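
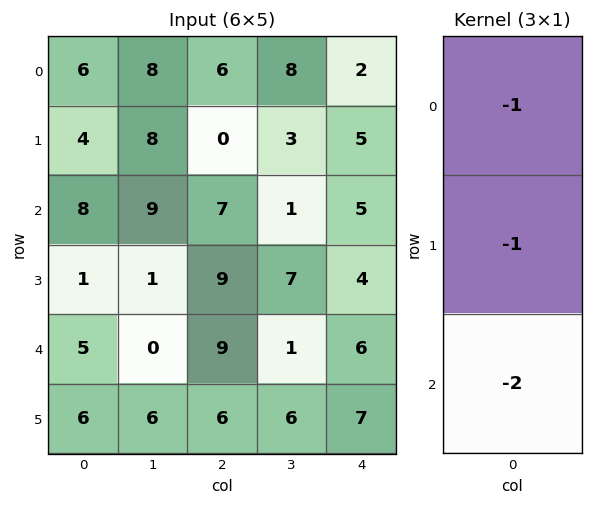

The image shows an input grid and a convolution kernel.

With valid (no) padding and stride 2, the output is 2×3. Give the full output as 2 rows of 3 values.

-26 -20 -17
-19 -34 -21

Output[0,0]: The receptive field on the input at this output position is [6 / 4 / 8]. Elementwise product with the kernel and sum: 6·-1 + 4·-1 + 8·-2.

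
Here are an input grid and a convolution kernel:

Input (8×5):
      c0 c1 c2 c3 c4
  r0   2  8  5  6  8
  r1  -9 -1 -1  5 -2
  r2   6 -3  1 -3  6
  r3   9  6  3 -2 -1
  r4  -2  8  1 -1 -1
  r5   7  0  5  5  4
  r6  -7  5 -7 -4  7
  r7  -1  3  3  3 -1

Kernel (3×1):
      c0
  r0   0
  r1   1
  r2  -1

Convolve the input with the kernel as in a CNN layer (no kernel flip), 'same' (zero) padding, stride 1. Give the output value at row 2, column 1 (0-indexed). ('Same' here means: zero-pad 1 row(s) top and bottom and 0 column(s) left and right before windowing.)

-9

The receptive field on the zero-padded input at this output position is [-1 / -3 / 6]. Elementwise product with the kernel and sum: -3·1 + 6·-1.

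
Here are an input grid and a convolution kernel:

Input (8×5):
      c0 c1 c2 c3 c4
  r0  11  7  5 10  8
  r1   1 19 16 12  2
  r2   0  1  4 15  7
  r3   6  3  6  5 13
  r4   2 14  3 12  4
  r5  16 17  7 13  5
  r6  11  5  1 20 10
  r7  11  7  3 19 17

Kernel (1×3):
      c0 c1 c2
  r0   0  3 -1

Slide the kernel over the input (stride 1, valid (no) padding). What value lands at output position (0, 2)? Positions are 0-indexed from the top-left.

22

The receptive field on the input at this output position is [5 10 8]. Elementwise product with the kernel and sum: 10·3 + 8·-1.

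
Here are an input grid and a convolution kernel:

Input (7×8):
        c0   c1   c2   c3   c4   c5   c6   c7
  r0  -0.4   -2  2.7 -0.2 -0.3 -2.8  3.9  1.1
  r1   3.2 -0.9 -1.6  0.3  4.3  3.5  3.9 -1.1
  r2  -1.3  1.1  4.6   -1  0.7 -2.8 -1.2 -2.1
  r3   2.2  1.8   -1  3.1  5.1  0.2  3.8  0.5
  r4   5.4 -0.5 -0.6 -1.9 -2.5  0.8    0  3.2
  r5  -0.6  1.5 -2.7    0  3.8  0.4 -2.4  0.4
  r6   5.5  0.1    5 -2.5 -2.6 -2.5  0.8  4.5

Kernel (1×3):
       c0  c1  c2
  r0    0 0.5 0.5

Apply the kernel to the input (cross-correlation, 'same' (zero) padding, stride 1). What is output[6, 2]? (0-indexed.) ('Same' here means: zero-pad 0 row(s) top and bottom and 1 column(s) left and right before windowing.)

The receptive field on the zero-padded input at this output position is [0.1 5 -2.5]. Elementwise product with the kernel and sum: 5·0.5 + -2.5·0.5.

1.25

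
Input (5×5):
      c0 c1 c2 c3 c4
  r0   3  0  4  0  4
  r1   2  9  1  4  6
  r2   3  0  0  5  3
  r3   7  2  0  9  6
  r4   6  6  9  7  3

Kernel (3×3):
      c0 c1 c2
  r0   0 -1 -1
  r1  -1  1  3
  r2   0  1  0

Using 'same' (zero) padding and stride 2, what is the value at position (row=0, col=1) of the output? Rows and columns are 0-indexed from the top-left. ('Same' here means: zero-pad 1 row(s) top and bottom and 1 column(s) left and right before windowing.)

The receptive field on the zero-padded input at this output position is [0 0 0 / 0 4 0 / 9 1 4]. Elementwise product with the kernel and sum: 0·-1 + 0·-1 + 0·-1 + 4·1 + 0·3 + 1·1.

5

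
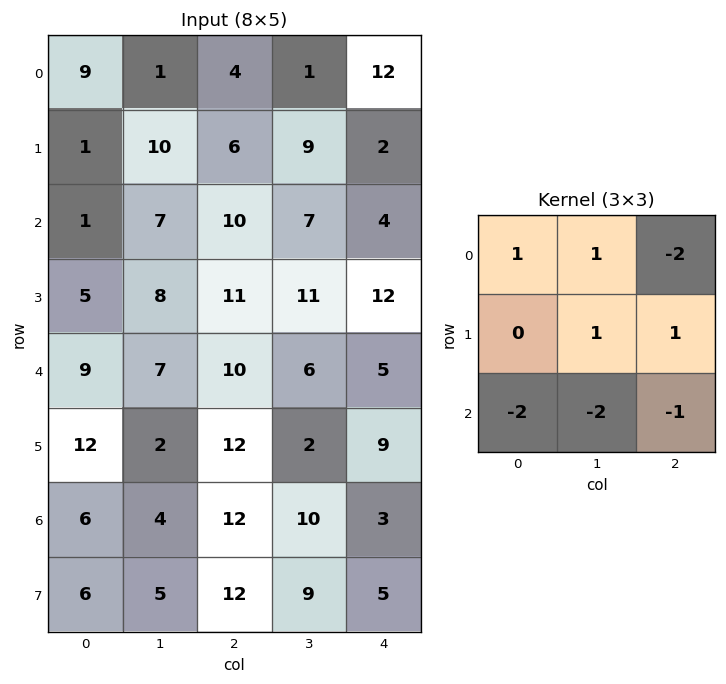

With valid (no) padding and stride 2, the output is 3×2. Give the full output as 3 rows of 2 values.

-8 -46
-35 -5
-22 -30

Output[0,0]: The receptive field on the input at this output position is [9 1 4 / 1 10 6 / 1 7 10]. Elementwise product with the kernel and sum: 9·1 + 1·1 + 4·-2 + 10·1 + 6·1 + 1·-2 + 7·-2 + 10·-1.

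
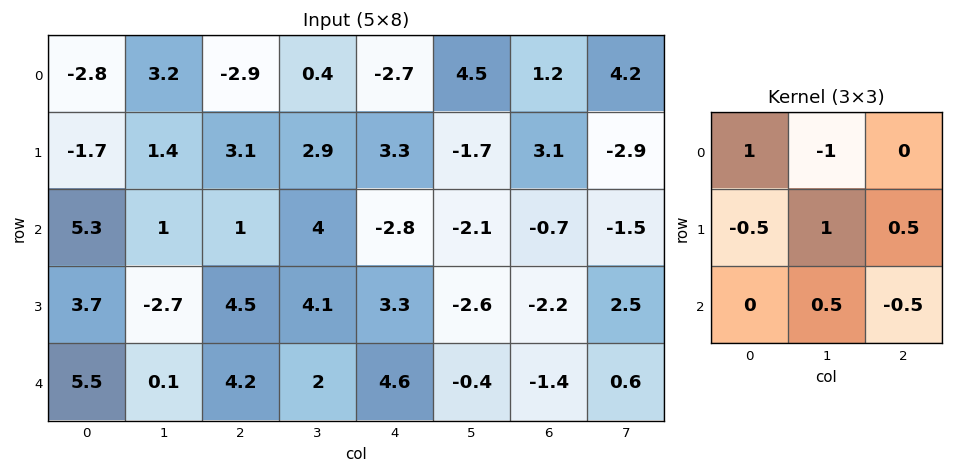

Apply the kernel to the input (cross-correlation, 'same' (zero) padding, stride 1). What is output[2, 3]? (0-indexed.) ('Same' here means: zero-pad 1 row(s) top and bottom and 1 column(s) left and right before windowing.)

2.7

The receptive field on the zero-padded input at this output position is [3.1 2.9 3.3 / 1 4 -2.8 / 4.5 4.1 3.3]. Elementwise product with the kernel and sum: 3.1·1 + 2.9·-1 + 1·-0.5 + 4·1 + -2.8·0.5 + 4.1·0.5 + 3.3·-0.5.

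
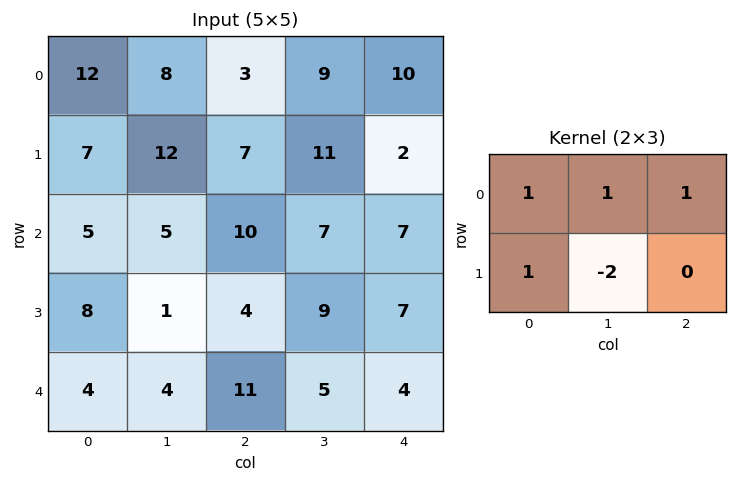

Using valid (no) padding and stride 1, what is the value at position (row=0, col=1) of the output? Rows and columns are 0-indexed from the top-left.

18

The receptive field on the input at this output position is [8 3 9 / 12 7 11]. Elementwise product with the kernel and sum: 8·1 + 3·1 + 9·1 + 12·1 + 7·-2.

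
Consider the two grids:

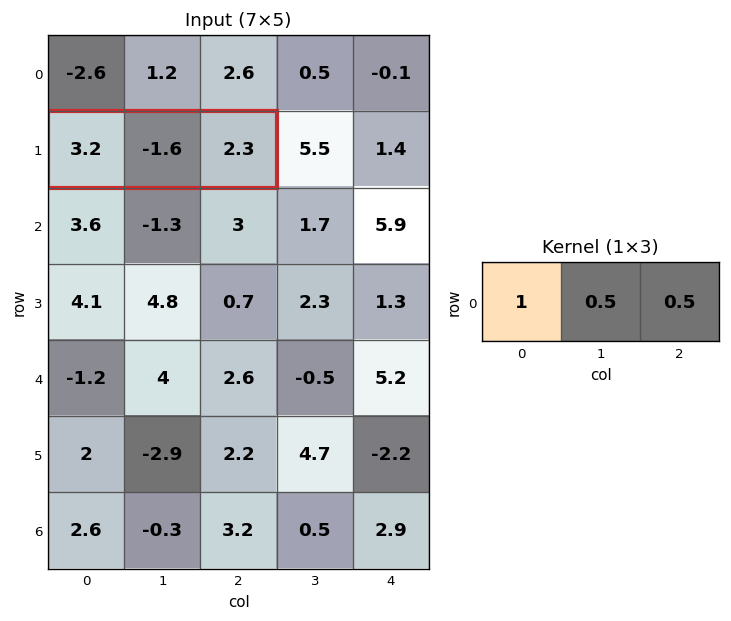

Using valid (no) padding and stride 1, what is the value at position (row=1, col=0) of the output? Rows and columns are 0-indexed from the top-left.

The receptive field on the input at this output position is [3.2 -1.6 2.3]. Elementwise product with the kernel and sum: 3.2·1 + -1.6·0.5 + 2.3·0.5.

3.55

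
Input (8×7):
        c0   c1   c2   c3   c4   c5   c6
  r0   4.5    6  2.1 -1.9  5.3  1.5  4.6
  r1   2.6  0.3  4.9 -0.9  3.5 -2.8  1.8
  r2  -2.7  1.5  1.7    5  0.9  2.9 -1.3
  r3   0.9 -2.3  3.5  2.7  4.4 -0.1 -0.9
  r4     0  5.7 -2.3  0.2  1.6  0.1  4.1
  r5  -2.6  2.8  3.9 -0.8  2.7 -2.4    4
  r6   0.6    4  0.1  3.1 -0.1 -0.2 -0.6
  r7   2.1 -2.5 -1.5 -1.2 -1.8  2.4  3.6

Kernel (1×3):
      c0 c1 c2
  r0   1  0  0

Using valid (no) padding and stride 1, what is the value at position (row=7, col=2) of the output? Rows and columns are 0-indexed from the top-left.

The receptive field on the input at this output position is [-1.5 -1.2 -1.8]. Elementwise product with the kernel and sum: -1.5·1.

-1.5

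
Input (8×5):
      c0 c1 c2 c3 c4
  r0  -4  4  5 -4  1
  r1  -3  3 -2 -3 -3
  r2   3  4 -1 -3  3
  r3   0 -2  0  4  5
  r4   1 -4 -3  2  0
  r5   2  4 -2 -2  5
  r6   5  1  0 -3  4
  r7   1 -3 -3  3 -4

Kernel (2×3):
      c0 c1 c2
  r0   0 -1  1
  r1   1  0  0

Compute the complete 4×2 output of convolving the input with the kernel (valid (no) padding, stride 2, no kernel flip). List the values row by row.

-2 3
-5 6
3 -4
0 4

Output[0,0]: The receptive field on the input at this output position is [-4 4 5 / -3 3 -2]. Elementwise product with the kernel and sum: 4·-1 + 5·1 + -3·1.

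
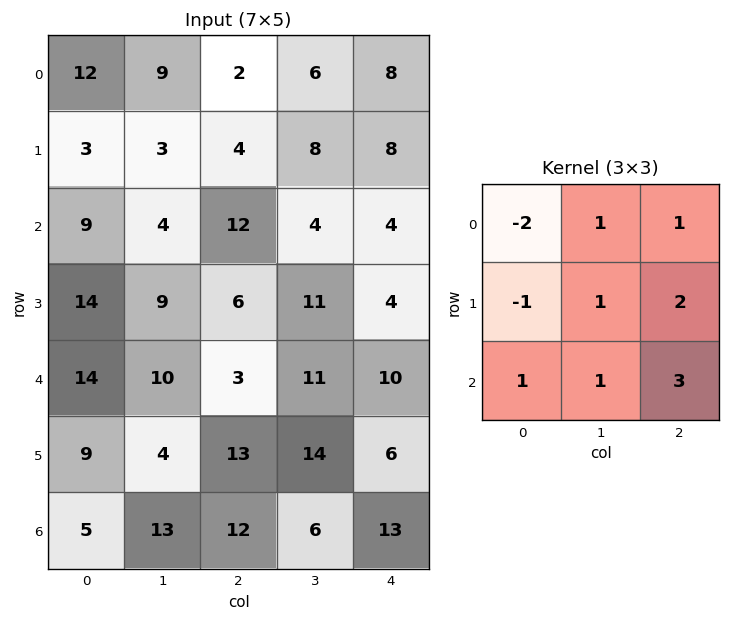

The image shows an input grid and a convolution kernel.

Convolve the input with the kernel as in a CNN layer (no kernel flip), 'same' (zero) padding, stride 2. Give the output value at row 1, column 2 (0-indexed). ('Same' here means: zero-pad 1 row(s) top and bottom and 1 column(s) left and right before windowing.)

7

The receptive field on the zero-padded input at this output position is [8 8 0 / 4 4 0 / 11 4 0]. Elementwise product with the kernel and sum: 8·-2 + 8·1 + 0·1 + 4·-1 + 4·1 + 0·2 + 11·1 + 4·1 + 0·3.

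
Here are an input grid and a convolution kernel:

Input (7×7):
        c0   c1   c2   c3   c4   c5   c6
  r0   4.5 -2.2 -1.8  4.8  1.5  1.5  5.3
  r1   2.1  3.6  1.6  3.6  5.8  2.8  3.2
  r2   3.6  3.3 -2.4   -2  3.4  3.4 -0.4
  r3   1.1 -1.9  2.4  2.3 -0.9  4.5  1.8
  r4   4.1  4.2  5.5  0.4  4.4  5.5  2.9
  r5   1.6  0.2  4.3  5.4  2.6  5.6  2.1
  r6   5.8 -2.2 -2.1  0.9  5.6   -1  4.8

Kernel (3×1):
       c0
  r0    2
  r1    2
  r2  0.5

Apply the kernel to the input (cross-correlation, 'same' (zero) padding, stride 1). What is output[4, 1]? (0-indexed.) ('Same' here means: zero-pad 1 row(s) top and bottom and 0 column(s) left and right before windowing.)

The receptive field on the zero-padded input at this output position is [-1.9 / 4.2 / 0.2]. Elementwise product with the kernel and sum: -1.9·2 + 4.2·2 + 0.2·0.5.

4.7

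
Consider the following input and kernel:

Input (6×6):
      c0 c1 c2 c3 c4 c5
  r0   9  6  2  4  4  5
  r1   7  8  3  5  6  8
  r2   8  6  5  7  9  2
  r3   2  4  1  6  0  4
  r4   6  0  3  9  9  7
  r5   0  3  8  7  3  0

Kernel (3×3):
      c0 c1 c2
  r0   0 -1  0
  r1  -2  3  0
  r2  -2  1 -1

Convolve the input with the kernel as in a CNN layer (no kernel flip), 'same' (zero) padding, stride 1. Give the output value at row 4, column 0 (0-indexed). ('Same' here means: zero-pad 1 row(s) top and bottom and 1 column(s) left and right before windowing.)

13

The receptive field on the zero-padded input at this output position is [0 2 4 / 0 6 0 / 0 0 3]. Elementwise product with the kernel and sum: 2·-1 + 0·-2 + 6·3 + 0·-2 + 0·1 + 3·-1.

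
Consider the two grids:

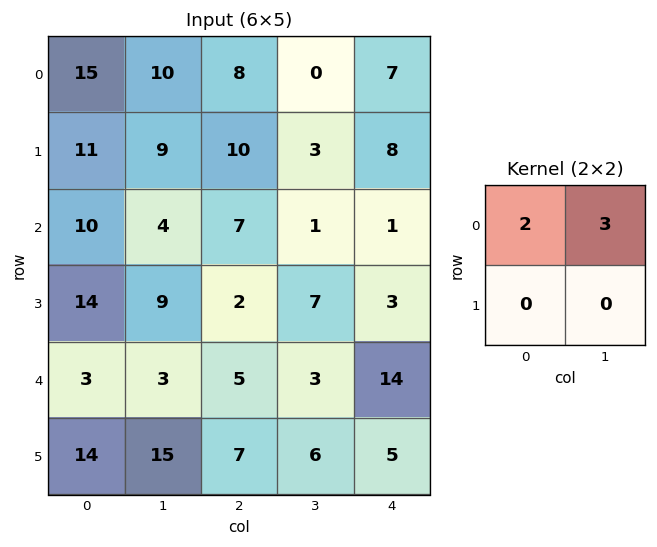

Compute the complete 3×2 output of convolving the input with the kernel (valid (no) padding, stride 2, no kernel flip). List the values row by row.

Output[0,0]: The receptive field on the input at this output position is [15 10 / 11 9]. Elementwise product with the kernel and sum: 15·2 + 10·3.
Output[0,1]: The receptive field on the input at this output position is [8 0 / 10 3]. Elementwise product with the kernel and sum: 8·2 + 0·3.

60 16
32 17
15 19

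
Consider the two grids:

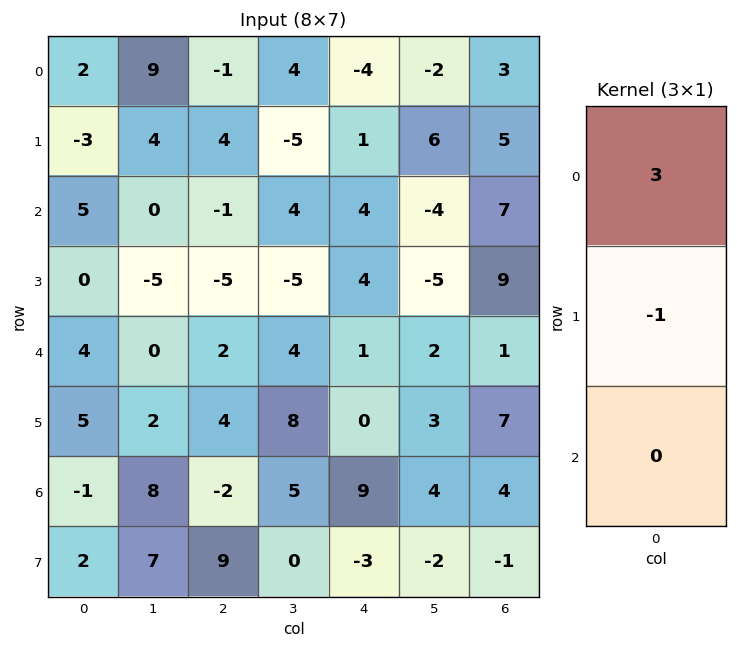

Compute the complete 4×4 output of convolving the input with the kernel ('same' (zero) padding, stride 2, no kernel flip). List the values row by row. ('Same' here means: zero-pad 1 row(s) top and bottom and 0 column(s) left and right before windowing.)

-2 1 4 -3
-14 13 -1 8
-4 -17 11 26
16 14 -9 17

Output[0,0]: The receptive field on the zero-padded input at this output position is [0 / 2 / -3]. Elementwise product with the kernel and sum: 0·3 + 2·-1.
Output[0,1]: The receptive field on the zero-padded input at this output position is [0 / -1 / 4]. Elementwise product with the kernel and sum: 0·3 + -1·-1.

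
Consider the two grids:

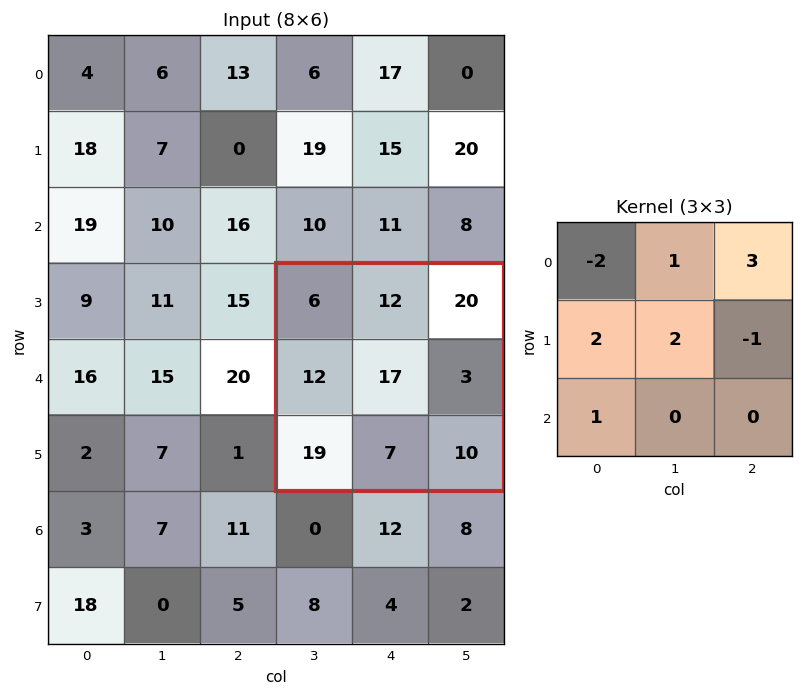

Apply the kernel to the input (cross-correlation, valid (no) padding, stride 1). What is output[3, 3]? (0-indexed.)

134

The receptive field on the input at this output position is [6 12 20 / 12 17 3 / 19 7 10]. Elementwise product with the kernel and sum: 6·-2 + 12·1 + 20·3 + 12·2 + 17·2 + 3·-1 + 19·1.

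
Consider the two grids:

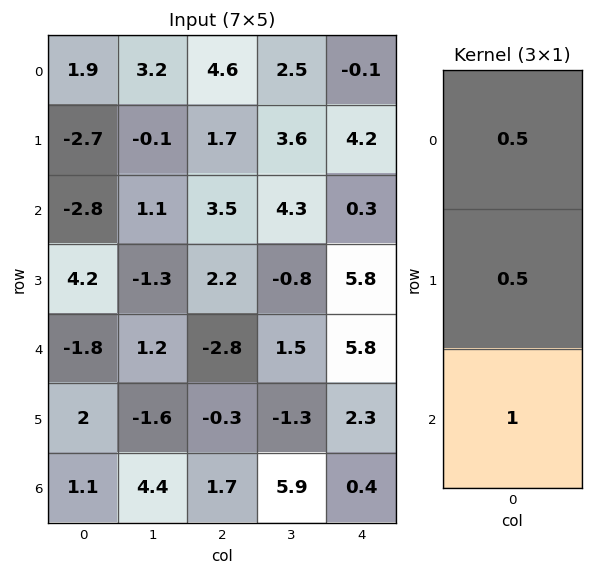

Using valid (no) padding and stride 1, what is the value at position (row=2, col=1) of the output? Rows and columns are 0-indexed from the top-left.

The receptive field on the input at this output position is [1.1 / -1.3 / 1.2]. Elementwise product with the kernel and sum: 1.1·0.5 + -1.3·0.5 + 1.2·1.

1.1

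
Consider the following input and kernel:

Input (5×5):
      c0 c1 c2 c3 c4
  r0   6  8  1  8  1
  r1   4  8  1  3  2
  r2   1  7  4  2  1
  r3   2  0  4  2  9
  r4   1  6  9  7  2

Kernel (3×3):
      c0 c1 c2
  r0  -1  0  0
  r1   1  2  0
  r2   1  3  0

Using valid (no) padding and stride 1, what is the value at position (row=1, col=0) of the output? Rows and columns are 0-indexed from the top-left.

The receptive field on the input at this output position is [4 8 1 / 1 7 4 / 2 0 4]. Elementwise product with the kernel and sum: 4·-1 + 1·1 + 7·2 + 2·1 + 0·3.

13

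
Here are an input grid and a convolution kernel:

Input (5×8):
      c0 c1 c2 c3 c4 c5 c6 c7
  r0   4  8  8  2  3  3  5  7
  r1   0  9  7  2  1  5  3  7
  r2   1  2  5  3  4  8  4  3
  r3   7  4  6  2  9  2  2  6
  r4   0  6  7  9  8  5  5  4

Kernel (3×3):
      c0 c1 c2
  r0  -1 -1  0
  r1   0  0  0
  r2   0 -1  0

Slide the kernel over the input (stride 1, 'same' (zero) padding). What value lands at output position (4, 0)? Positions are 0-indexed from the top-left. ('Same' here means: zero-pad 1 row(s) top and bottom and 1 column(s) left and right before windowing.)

The receptive field on the zero-padded input at this output position is [0 7 4 / 0 0 6 / 0 0 0]. Elementwise product with the kernel and sum: 0·-1 + 7·-1 + 0·-1.

-7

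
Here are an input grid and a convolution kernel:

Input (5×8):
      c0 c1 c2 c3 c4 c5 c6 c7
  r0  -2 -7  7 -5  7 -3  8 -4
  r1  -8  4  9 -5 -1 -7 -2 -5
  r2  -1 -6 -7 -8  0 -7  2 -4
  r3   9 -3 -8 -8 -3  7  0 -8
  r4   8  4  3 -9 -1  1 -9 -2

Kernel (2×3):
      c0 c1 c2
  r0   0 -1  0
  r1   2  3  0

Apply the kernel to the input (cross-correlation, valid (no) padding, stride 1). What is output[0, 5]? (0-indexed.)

-28

The receptive field on the input at this output position is [-3 8 -4 / -7 -2 -5]. Elementwise product with the kernel and sum: 8·-1 + -7·2 + -2·3.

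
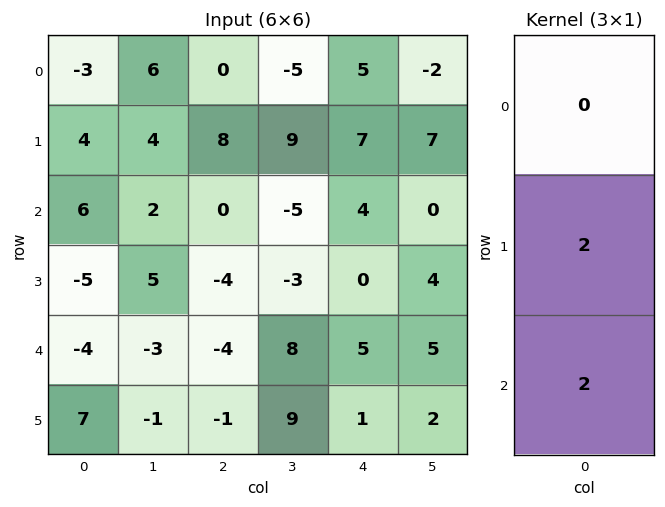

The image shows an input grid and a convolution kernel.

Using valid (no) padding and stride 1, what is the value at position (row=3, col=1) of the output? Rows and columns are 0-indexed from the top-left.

The receptive field on the input at this output position is [5 / -3 / -1]. Elementwise product with the kernel and sum: -3·2 + -1·2.

-8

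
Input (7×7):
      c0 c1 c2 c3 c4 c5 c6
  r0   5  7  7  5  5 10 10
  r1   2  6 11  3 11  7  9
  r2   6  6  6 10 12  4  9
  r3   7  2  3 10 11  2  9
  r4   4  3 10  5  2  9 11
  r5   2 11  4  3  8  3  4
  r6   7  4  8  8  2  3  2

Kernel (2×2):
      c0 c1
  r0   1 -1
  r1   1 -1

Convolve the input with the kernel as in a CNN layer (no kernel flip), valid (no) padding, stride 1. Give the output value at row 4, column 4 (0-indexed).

The receptive field on the input at this output position is [2 9 / 8 3]. Elementwise product with the kernel and sum: 2·1 + 9·-1 + 8·1 + 3·-1.

-2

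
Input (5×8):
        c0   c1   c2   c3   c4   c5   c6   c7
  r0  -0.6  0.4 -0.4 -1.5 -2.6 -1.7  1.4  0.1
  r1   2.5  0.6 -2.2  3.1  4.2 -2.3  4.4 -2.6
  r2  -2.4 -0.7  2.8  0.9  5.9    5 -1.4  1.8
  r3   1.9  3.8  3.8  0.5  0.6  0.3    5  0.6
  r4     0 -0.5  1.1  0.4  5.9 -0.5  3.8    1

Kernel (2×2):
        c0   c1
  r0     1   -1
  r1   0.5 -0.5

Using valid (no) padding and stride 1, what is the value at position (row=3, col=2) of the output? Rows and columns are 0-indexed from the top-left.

The receptive field on the input at this output position is [3.8 0.5 / 1.1 0.4]. Elementwise product with the kernel and sum: 3.8·1 + 0.5·-1 + 1.1·0.5 + 0.4·-0.5.

3.65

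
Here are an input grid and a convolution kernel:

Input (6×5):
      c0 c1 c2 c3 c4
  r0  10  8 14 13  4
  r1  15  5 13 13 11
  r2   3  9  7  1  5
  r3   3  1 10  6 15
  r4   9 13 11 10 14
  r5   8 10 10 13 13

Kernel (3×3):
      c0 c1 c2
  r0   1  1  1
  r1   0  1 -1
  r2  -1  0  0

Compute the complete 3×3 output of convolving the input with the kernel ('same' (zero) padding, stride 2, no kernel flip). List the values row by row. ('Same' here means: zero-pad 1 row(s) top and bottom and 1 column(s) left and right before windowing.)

2 -4 -9
14 36 23
0 8 22

Output[0,0]: The receptive field on the zero-padded input at this output position is [0 0 0 / 0 10 8 / 0 15 5]. Elementwise product with the kernel and sum: 0·1 + 0·1 + 0·1 + 10·1 + 8·-1 + 0·-1.
Output[0,1]: The receptive field on the zero-padded input at this output position is [0 0 0 / 8 14 13 / 5 13 13]. Elementwise product with the kernel and sum: 0·1 + 0·1 + 0·1 + 14·1 + 13·-1 + 5·-1.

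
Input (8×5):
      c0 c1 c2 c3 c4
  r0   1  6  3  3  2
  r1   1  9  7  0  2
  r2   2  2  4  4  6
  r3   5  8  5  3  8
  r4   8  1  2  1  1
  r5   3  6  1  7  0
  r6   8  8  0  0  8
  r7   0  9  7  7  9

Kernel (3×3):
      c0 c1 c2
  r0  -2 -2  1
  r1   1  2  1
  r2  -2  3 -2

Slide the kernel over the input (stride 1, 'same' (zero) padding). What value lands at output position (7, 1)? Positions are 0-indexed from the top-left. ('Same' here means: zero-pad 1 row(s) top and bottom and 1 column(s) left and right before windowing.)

-7

The receptive field on the zero-padded input at this output position is [8 8 0 / 0 9 7 / 0 0 0]. Elementwise product with the kernel and sum: 8·-2 + 8·-2 + 0·1 + 0·1 + 9·2 + 7·1 + 0·-2 + 0·3 + 0·-2.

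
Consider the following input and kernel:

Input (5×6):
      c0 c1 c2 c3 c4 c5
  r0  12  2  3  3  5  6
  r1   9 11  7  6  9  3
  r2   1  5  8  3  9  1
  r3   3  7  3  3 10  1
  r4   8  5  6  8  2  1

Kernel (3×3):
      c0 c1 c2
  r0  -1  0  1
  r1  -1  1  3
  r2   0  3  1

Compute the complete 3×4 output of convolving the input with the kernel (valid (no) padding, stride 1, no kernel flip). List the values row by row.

Output[0,0]: The receptive field on the input at this output position is [12 2 3 / 9 11 7 / 1 5 8]. Elementwise product with the kernel and sum: 12·-1 + 3·1 + 9·-1 + 11·1 + 7·3 + 5·3 + 8·1.

37 42 46 43
50 19 43 37
41 29 57 15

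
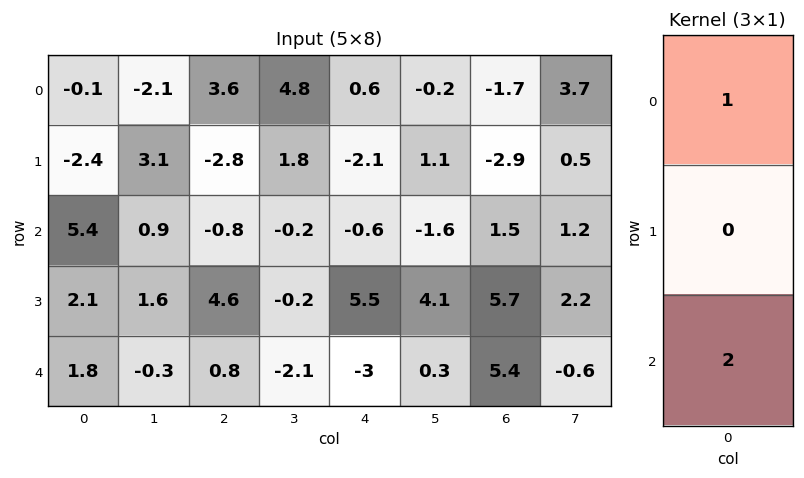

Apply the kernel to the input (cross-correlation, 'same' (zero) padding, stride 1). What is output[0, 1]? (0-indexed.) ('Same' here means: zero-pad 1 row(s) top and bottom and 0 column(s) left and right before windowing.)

The receptive field on the zero-padded input at this output position is [0 / -2.1 / 3.1]. Elementwise product with the kernel and sum: 0·1 + 3.1·2.

6.2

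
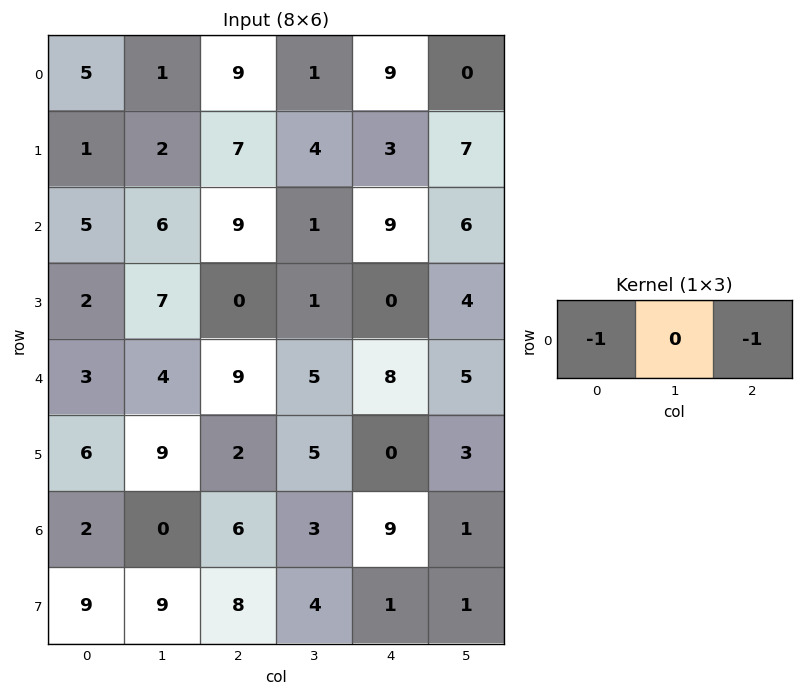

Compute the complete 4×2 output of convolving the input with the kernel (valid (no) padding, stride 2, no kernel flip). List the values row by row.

-14 -18
-14 -18
-12 -17
-8 -15

Output[0,0]: The receptive field on the input at this output position is [5 1 9]. Elementwise product with the kernel and sum: 5·-1 + 9·-1.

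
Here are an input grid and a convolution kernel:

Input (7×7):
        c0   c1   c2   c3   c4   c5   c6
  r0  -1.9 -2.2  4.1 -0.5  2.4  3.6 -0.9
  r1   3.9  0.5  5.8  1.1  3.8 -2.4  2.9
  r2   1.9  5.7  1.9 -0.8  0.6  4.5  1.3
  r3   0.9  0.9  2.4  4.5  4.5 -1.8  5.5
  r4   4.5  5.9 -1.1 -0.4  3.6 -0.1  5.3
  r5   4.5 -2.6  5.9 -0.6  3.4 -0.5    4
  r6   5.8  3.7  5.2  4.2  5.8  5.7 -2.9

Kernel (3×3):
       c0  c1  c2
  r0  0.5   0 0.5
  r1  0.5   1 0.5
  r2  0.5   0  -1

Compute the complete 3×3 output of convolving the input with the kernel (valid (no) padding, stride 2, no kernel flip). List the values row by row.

Output[0,0]: The receptive field on the input at this output position is [-1.9 -2.2 4.1 / 3.9 0.5 5.8 / 1.9 5.7 1.9]. Elementwise product with the kernel and sum: -1.9·0.5 + 4.1·0.5 + 3.9·0.5 + 0.5·1 + 5.8·0.5 + 1.9·0.5 + 1.9·-1.

5.5 9.5 0.7
7.8 5.05 0.65
2 2.1 13.45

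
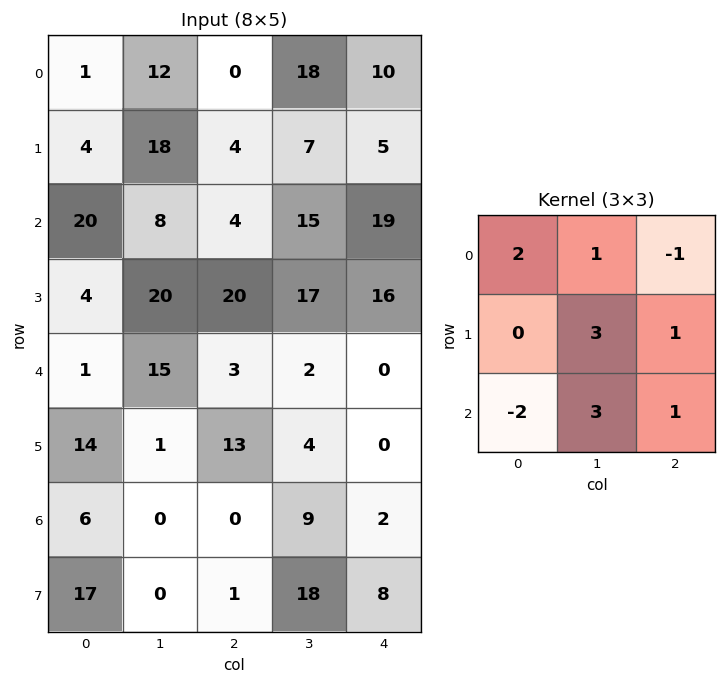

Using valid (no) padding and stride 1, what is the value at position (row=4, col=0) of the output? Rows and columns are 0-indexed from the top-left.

18

The receptive field on the input at this output position is [1 15 3 / 14 1 13 / 6 0 0]. Elementwise product with the kernel and sum: 1·2 + 15·1 + 3·-1 + 1·3 + 13·1 + 6·-2 + 0·3 + 0·1.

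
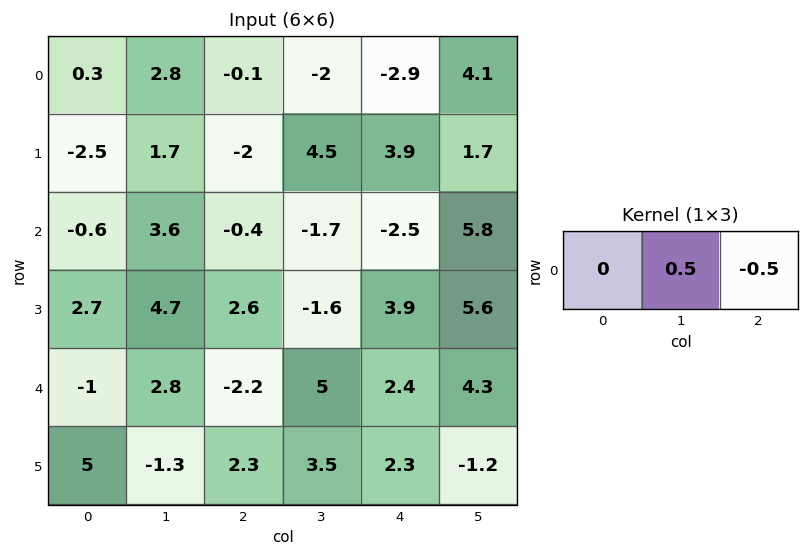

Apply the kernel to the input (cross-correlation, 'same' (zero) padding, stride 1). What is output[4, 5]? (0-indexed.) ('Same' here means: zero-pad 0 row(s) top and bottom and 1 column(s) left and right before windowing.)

The receptive field on the zero-padded input at this output position is [2.4 4.3 0]. Elementwise product with the kernel and sum: 4.3·0.5 + 0·-0.5.

2.15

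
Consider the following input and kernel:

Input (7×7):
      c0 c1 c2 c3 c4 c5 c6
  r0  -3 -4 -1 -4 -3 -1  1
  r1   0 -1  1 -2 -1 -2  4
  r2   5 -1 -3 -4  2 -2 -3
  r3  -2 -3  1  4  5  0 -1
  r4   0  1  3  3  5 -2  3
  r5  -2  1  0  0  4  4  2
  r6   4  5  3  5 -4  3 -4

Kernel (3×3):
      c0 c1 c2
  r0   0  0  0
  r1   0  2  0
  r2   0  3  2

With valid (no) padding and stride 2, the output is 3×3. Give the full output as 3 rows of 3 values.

Output[0,0]: The receptive field on the input at this output position is [-3 -4 -1 / 0 -1 1 / 5 -1 -3]. Elementwise product with the kernel and sum: -1·2 + -1·3 + -3·2.
Output[0,1]: The receptive field on the input at this output position is [-1 -4 -3 / 1 -2 -1 / -3 -4 2]. Elementwise product with the kernel and sum: -2·2 + -4·3 + 2·2.

-11 -12 -16
3 27 0
23 7 9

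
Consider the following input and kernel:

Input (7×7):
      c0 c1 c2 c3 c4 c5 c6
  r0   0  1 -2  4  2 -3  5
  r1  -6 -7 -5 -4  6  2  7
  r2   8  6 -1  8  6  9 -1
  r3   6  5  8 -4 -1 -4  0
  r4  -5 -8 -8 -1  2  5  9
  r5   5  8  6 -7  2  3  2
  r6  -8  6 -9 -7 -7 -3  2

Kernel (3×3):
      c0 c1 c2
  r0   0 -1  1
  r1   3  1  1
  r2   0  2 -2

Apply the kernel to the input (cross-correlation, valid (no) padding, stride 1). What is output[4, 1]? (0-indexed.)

26

The receptive field on the input at this output position is [-8 -8 -1 / 8 6 -7 / 6 -9 -7]. Elementwise product with the kernel and sum: -8·-1 + -1·1 + 8·3 + 6·1 + -7·1 + -9·2 + -7·-2.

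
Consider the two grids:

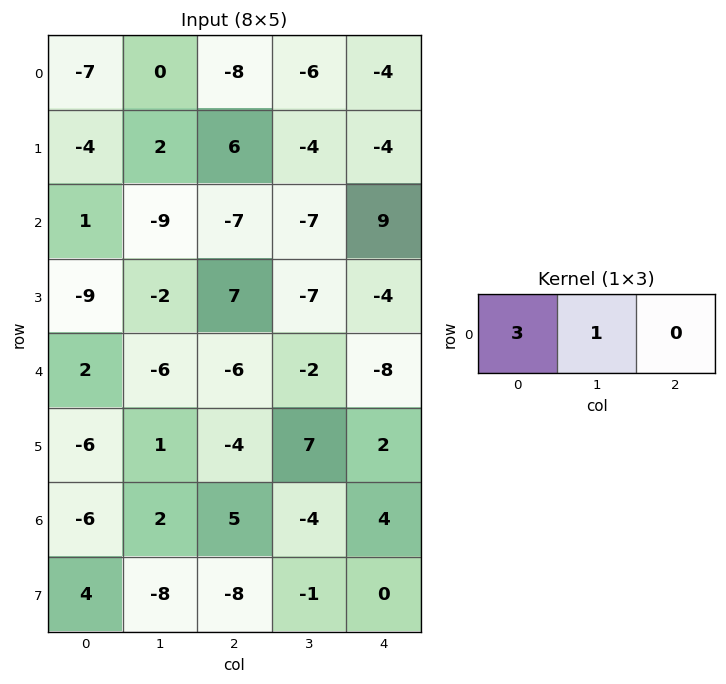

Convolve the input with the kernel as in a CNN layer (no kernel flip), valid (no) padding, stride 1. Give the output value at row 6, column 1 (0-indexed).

11

The receptive field on the input at this output position is [2 5 -4]. Elementwise product with the kernel and sum: 2·3 + 5·1.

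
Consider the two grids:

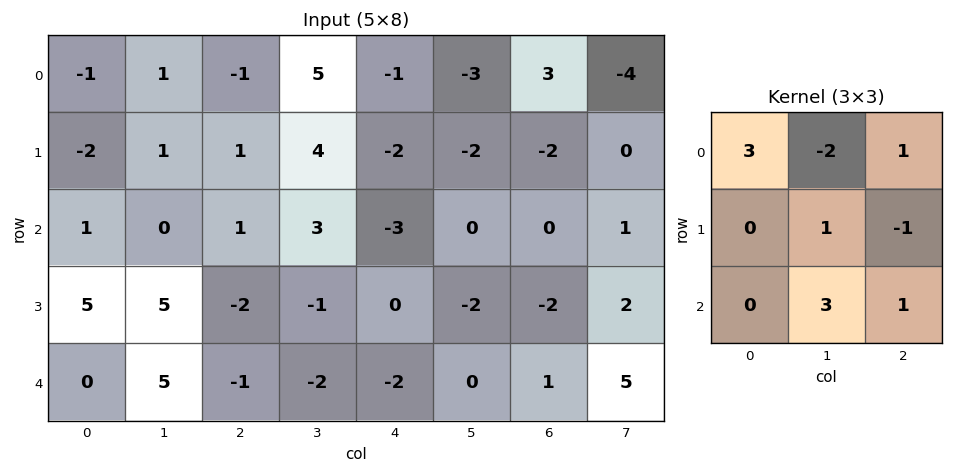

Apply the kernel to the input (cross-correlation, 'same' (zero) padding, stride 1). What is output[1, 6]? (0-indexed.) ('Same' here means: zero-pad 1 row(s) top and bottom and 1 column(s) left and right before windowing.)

The receptive field on the zero-padded input at this output position is [-3 3 -4 / -2 -2 0 / 0 0 1]. Elementwise product with the kernel and sum: -3·3 + 3·-2 + -4·1 + -2·1 + 0·-1 + 0·3 + 1·1.

-20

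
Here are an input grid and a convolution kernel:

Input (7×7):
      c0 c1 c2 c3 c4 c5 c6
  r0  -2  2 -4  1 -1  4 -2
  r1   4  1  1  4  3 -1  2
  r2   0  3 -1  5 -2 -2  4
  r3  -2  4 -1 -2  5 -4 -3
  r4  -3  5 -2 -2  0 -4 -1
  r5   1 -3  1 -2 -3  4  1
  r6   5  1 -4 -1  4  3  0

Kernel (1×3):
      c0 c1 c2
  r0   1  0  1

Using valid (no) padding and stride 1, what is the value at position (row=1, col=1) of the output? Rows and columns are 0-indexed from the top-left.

The receptive field on the input at this output position is [1 1 4]. Elementwise product with the kernel and sum: 1·1 + 4·1.

5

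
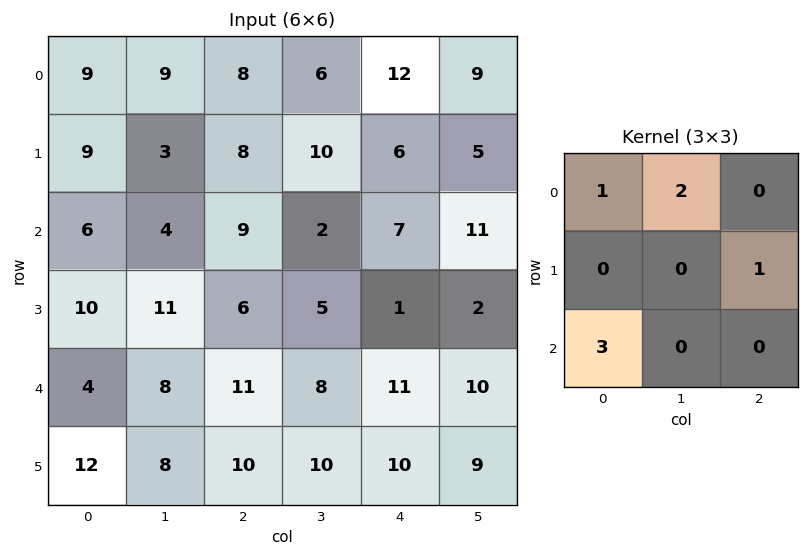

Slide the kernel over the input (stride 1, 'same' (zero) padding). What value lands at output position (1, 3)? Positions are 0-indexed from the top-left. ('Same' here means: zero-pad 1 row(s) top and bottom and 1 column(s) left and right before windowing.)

53

The receptive field on the zero-padded input at this output position is [8 6 12 / 8 10 6 / 9 2 7]. Elementwise product with the kernel and sum: 8·1 + 6·2 + 6·1 + 9·3.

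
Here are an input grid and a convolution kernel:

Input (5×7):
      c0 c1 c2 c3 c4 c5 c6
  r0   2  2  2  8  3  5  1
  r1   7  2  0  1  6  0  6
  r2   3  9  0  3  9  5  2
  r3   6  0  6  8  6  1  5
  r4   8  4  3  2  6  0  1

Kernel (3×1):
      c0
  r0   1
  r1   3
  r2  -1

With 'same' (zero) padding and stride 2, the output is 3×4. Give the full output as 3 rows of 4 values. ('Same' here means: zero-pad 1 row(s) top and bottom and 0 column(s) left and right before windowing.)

Output[0,0]: The receptive field on the zero-padded input at this output position is [0 / 2 / 7]. Elementwise product with the kernel and sum: 0·1 + 2·3 + 7·-1.

-1 6 3 -3
10 -6 27 7
30 15 24 8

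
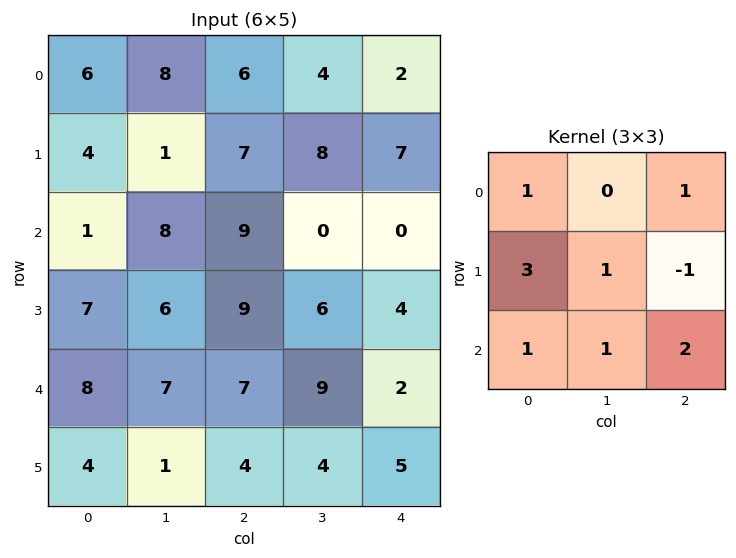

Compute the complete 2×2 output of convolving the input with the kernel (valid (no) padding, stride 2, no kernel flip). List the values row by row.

Output[0,0]: The receptive field on the input at this output position is [6 8 6 / 4 1 7 / 1 8 9]. Elementwise product with the kernel and sum: 6·1 + 6·1 + 4·3 + 1·1 + 7·-1 + 1·1 + 8·1 + 9·2.
Output[0,1]: The receptive field on the input at this output position is [6 4 2 / 7 8 7 / 9 0 0]. Elementwise product with the kernel and sum: 6·1 + 2·1 + 7·3 + 8·1 + 7·-1 + 9·1 + 0·1 + 0·2.

45 39
57 58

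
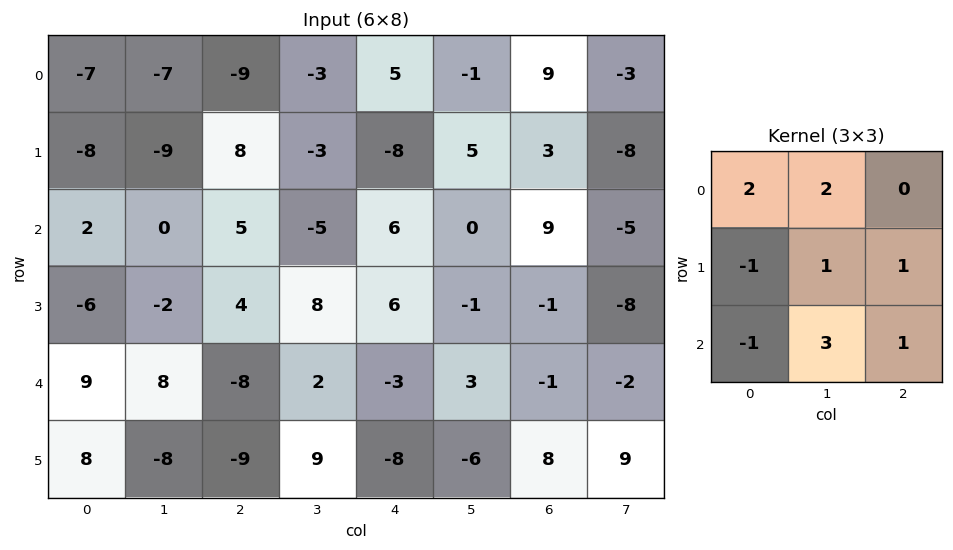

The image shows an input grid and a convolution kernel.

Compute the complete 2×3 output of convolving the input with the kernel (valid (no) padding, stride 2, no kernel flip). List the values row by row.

Output[0,0]: The receptive field on the input at this output position is [-7 -7 -9 / -8 -9 8 / 2 0 5]. Elementwise product with the kernel and sum: -7·2 + -7·2 + -8·-1 + -9·1 + 8·1 + 2·-1 + 0·3 + 5·1.
Output[0,1]: The receptive field on the input at this output position is [-9 -3 5 / 8 -3 -8 / 5 -5 6]. Elementwise product with the kernel and sum: -9·2 + -3·2 + 8·-1 + -3·1 + -8·1 + 5·-1 + -5·3 + 6·1.

-18 -57 27
19 21 15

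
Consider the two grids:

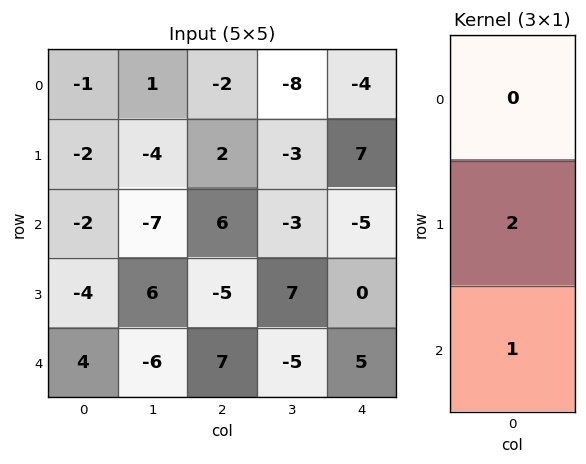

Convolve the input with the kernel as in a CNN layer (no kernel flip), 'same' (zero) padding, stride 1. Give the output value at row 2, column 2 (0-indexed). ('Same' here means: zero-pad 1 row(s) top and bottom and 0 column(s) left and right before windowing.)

The receptive field on the zero-padded input at this output position is [2 / 6 / -5]. Elementwise product with the kernel and sum: 6·2 + -5·1.

7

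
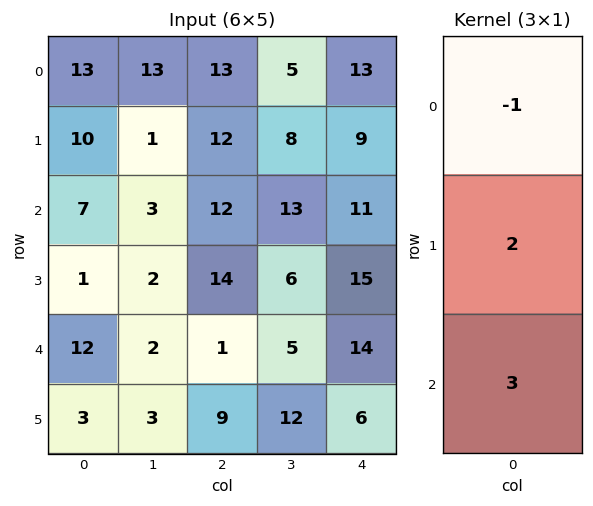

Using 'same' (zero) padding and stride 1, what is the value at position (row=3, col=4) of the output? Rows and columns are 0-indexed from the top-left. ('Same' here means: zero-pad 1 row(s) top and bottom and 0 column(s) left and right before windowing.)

The receptive field on the zero-padded input at this output position is [11 / 15 / 14]. Elementwise product with the kernel and sum: 11·-1 + 15·2 + 14·3.

61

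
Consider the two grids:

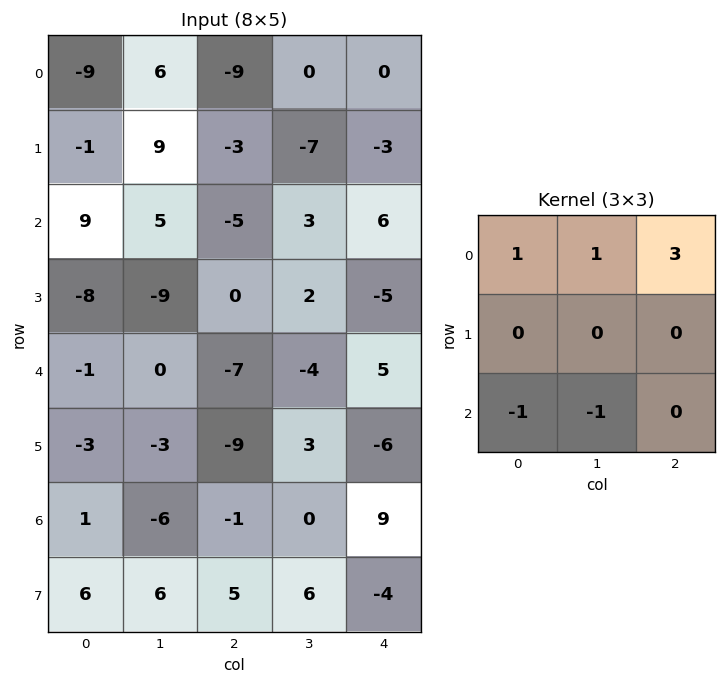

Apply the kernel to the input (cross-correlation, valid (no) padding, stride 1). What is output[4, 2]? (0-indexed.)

The receptive field on the input at this output position is [-7 -4 5 / -9 3 -6 / -1 0 9]. Elementwise product with the kernel and sum: -7·1 + -4·1 + 5·3 + -1·-1 + 0·-1.

5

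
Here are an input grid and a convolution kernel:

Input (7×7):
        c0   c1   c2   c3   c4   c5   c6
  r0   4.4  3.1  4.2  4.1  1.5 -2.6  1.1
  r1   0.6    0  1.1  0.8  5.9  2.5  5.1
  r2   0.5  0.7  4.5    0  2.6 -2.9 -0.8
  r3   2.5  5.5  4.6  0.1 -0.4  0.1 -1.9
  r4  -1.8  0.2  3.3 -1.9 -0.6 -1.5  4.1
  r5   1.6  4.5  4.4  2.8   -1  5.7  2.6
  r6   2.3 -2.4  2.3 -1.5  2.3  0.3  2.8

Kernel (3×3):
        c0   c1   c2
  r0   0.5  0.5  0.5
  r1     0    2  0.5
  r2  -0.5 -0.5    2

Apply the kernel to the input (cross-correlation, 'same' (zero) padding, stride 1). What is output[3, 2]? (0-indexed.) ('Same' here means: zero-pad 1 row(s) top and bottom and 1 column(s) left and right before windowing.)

6.3

The receptive field on the zero-padded input at this output position is [0.7 4.5 0 / 5.5 4.6 0.1 / 0.2 3.3 -1.9]. Elementwise product with the kernel and sum: 0.7·0.5 + 4.5·0.5 + 0·0.5 + 4.6·2 + 0.1·0.5 + 0.2·-0.5 + 3.3·-0.5 + -1.9·2.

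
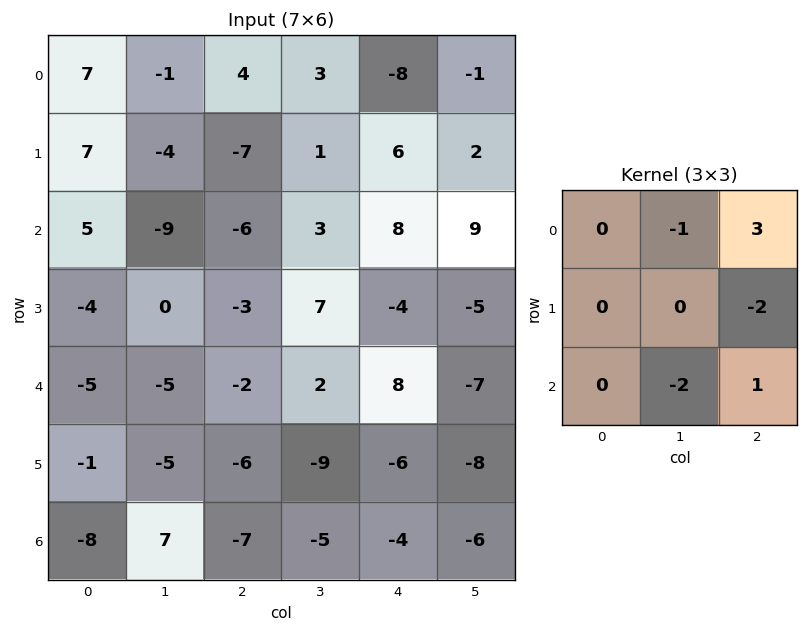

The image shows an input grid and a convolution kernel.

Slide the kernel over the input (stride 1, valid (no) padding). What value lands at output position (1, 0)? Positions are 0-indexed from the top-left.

The receptive field on the input at this output position is [7 -4 -7 / 5 -9 -6 / -4 0 -3]. Elementwise product with the kernel and sum: -4·-1 + -7·3 + -6·-2 + 0·-2 + -3·1.

-8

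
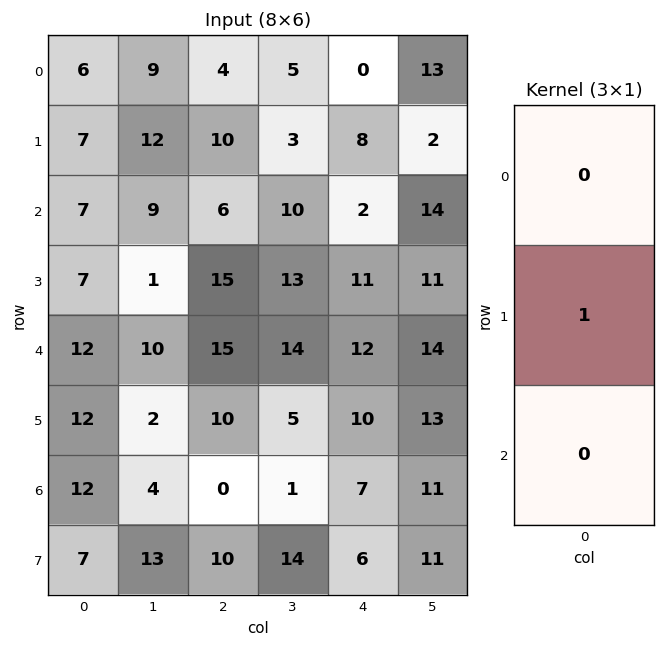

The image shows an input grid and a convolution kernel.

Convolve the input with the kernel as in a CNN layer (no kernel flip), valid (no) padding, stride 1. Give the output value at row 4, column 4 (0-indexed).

10

The receptive field on the input at this output position is [12 / 10 / 7]. Elementwise product with the kernel and sum: 10·1.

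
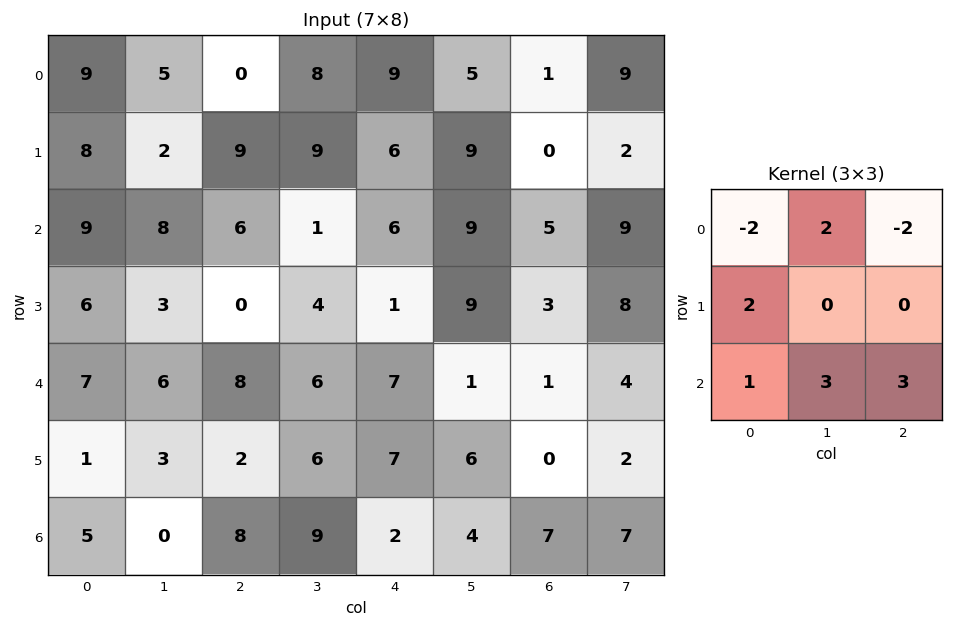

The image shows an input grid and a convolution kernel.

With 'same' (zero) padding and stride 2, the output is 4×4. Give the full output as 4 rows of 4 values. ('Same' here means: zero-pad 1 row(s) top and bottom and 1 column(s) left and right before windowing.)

30 66 70 25
39 27 12 38
18 25 33 -14
-4 -14 8 -8

Output[0,0]: The receptive field on the zero-padded input at this output position is [0 0 0 / 0 9 5 / 0 8 2]. Elementwise product with the kernel and sum: 0·-2 + 0·2 + 0·-2 + 0·2 + 0·1 + 8·3 + 2·3.
Output[0,1]: The receptive field on the zero-padded input at this output position is [0 0 0 / 5 0 8 / 2 9 9]. Elementwise product with the kernel and sum: 0·-2 + 0·2 + 0·-2 + 5·2 + 2·1 + 9·3 + 9·3.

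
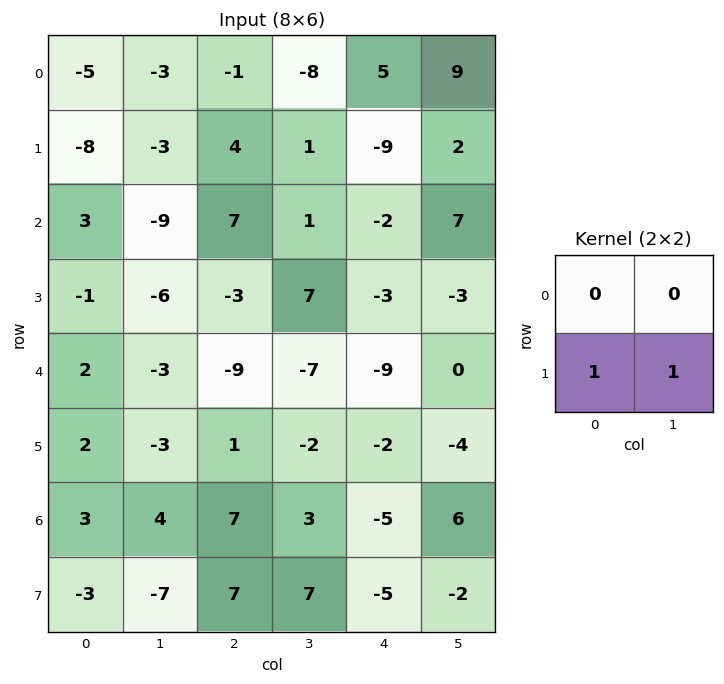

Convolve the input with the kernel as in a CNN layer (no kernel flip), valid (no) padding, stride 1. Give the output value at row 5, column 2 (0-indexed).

The receptive field on the input at this output position is [1 -2 / 7 3]. Elementwise product with the kernel and sum: 7·1 + 3·1.

10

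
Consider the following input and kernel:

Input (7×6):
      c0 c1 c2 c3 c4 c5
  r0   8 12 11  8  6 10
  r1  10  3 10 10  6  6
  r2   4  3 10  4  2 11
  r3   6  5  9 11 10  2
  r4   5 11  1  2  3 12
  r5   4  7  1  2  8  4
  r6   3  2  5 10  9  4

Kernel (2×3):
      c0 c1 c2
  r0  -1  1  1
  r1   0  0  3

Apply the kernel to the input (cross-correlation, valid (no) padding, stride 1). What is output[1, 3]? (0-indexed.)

The receptive field on the input at this output position is [10 6 6 / 4 2 11]. Elementwise product with the kernel and sum: 10·-1 + 6·1 + 6·1 + 11·3.

35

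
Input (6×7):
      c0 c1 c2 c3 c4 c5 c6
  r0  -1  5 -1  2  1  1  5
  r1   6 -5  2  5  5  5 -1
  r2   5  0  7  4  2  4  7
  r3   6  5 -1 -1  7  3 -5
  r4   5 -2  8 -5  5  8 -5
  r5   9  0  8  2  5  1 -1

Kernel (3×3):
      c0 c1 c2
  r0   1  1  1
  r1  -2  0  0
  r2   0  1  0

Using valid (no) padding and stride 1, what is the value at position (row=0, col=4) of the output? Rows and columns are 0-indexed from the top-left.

1

The receptive field on the input at this output position is [1 1 5 / 5 5 -1 / 2 4 7]. Elementwise product with the kernel and sum: 1·1 + 1·1 + 5·1 + 5·-2 + 4·1.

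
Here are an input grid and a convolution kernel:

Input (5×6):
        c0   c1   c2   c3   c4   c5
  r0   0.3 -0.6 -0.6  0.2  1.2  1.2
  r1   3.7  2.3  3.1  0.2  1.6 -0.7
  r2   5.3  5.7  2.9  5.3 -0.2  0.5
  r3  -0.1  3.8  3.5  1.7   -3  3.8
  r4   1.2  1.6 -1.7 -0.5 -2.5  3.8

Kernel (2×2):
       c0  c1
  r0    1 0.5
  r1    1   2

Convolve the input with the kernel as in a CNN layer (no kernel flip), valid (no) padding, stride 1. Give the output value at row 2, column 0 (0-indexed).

15.65

The receptive field on the input at this output position is [5.3 5.7 / -0.1 3.8]. Elementwise product with the kernel and sum: 5.3·1 + 5.7·0.5 + -0.1·1 + 3.8·2.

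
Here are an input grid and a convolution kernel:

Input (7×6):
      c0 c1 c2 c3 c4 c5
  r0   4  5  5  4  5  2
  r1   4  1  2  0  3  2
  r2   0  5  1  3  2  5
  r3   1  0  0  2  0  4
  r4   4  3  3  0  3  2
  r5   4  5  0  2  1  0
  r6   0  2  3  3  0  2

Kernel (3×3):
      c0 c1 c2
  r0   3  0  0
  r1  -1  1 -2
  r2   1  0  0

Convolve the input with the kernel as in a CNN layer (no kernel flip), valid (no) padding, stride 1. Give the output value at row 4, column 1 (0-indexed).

2

The receptive field on the input at this output position is [3 3 0 / 5 0 2 / 2 3 3]. Elementwise product with the kernel and sum: 3·3 + 5·-1 + 0·1 + 2·-2 + 2·1.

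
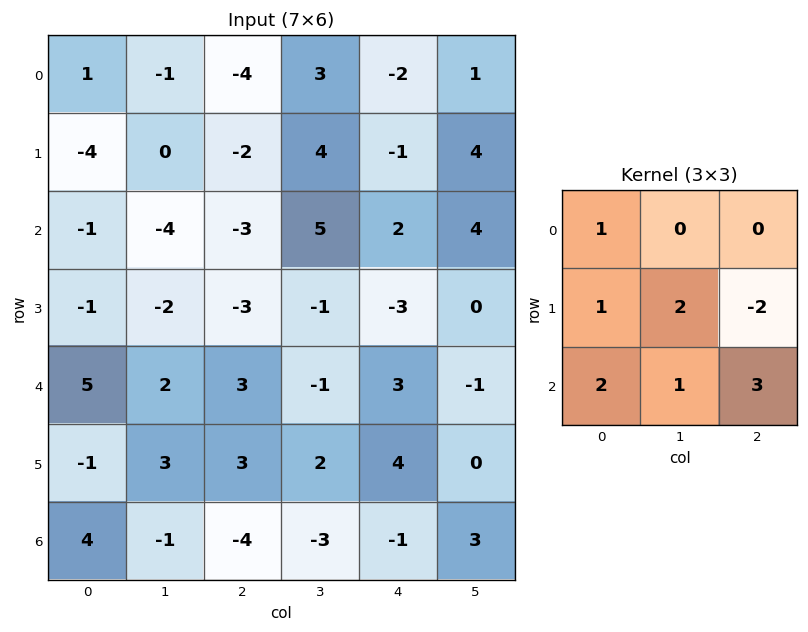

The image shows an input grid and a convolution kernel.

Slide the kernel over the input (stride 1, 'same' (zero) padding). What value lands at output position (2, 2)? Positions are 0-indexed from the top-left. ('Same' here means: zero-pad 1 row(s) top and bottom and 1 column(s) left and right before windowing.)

-30

The receptive field on the zero-padded input at this output position is [0 -2 4 / -4 -3 5 / -2 -3 -1]. Elementwise product with the kernel and sum: 0·1 + -4·1 + -3·2 + 5·-2 + -2·2 + -3·1 + -1·3.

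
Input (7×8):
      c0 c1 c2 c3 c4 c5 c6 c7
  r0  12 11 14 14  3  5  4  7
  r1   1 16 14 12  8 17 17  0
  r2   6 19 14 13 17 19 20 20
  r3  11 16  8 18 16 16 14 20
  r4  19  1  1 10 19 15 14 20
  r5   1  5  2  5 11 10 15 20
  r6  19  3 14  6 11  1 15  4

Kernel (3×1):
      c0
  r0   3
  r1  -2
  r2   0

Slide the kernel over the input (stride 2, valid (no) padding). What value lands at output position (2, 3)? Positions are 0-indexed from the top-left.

12

The receptive field on the input at this output position is [14 / 15 / 15]. Elementwise product with the kernel and sum: 14·3 + 15·-2.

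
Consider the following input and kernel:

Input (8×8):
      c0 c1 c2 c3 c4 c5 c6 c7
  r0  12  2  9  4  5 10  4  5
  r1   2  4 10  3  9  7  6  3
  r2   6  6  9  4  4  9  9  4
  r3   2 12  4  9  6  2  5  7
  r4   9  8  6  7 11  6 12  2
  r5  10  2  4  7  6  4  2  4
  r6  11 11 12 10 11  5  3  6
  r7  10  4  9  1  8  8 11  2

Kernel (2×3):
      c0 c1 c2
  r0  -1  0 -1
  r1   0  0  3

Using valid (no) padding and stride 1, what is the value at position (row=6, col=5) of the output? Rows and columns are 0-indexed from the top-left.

The receptive field on the input at this output position is [5 3 6 / 8 11 2]. Elementwise product with the kernel and sum: 5·-1 + 6·-1 + 2·3.

-5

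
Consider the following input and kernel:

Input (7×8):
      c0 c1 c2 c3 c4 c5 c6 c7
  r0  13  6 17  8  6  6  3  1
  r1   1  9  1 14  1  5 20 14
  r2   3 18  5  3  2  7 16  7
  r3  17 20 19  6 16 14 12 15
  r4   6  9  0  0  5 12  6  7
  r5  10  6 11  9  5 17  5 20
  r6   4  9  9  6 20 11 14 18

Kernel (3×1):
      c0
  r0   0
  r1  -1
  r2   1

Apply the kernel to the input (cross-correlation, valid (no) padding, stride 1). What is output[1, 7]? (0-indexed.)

8

The receptive field on the input at this output position is [14 / 7 / 15]. Elementwise product with the kernel and sum: 7·-1 + 15·1.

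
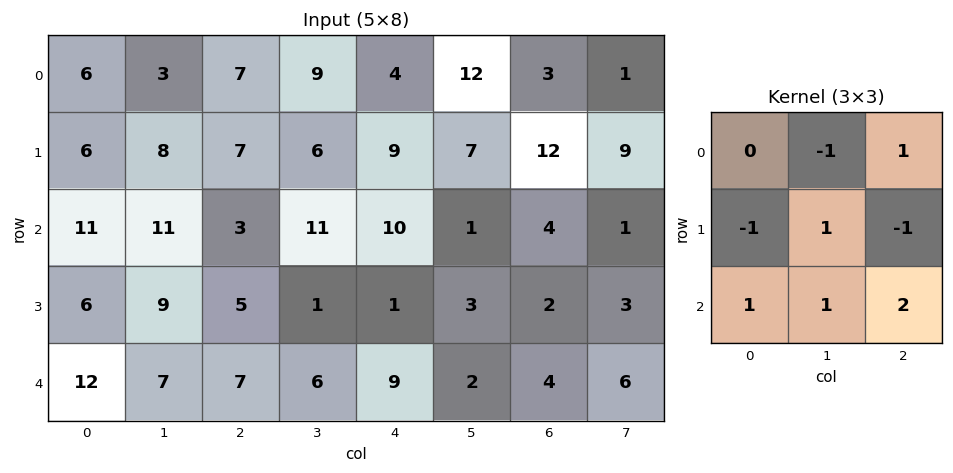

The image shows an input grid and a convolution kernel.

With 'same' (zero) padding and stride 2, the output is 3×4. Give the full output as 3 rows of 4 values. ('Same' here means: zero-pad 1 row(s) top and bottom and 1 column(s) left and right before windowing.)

Output[0,0]: The receptive field on the zero-padded input at this output position is [0 0 0 / 0 6 3 / 0 6 8]. Elementwise product with the kernel and sum: 0·-1 + 0·1 + 0·-1 + 6·1 + 3·-1 + 0·1 + 6·1 + 8·2.

25 22 12 27
26 -4 4 10
8 -10 3 -3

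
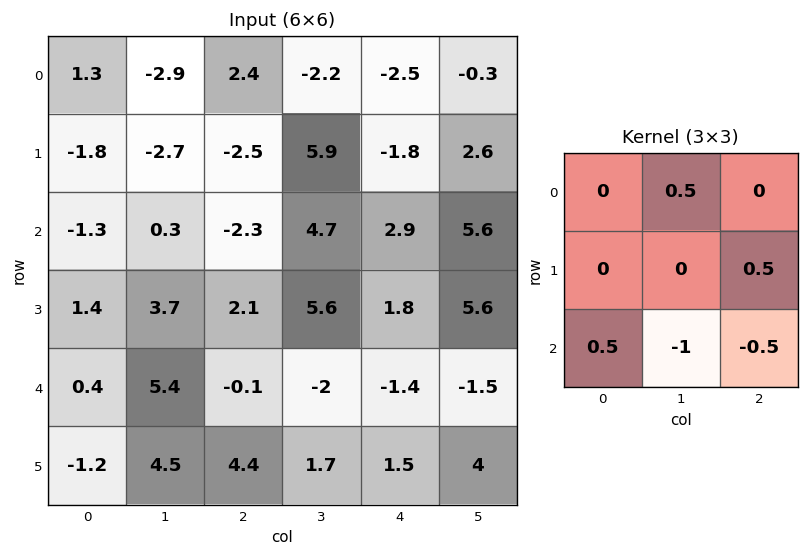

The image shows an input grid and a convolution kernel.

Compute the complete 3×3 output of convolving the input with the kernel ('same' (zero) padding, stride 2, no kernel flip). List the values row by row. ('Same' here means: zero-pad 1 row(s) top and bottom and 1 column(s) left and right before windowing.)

1.7 -2.9 3.3
-4 -1.95 0.1
2.35 -2.95 -2.5

Output[0,0]: The receptive field on the zero-padded input at this output position is [0 0 0 / 0 1.3 -2.9 / 0 -1.8 -2.7]. Elementwise product with the kernel and sum: 0·0.5 + -2.9·0.5 + 0·0.5 + -1.8·-1 + -2.7·-0.5.
Output[0,1]: The receptive field on the zero-padded input at this output position is [0 0 0 / -2.9 2.4 -2.2 / -2.7 -2.5 5.9]. Elementwise product with the kernel and sum: 0·0.5 + -2.2·0.5 + -2.7·0.5 + -2.5·-1 + 5.9·-0.5.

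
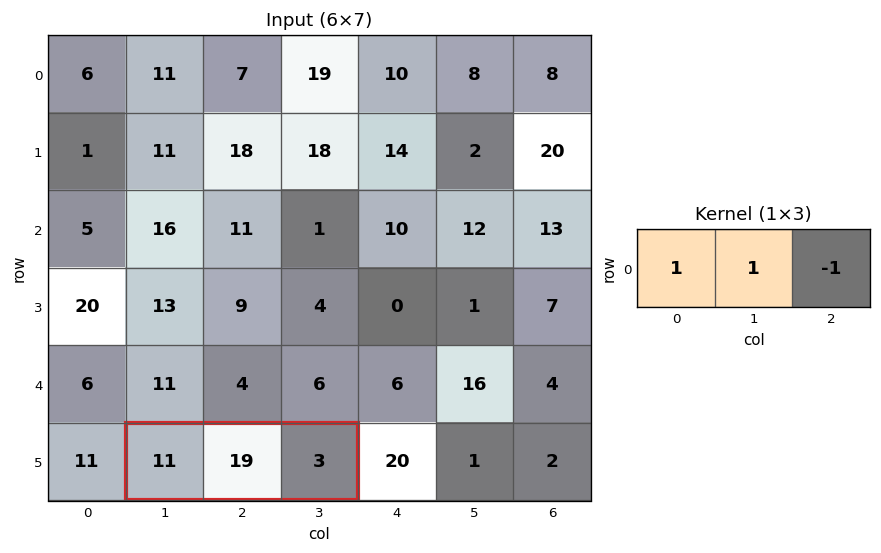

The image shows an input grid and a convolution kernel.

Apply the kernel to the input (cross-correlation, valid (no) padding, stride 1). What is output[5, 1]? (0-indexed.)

The receptive field on the input at this output position is [11 19 3]. Elementwise product with the kernel and sum: 11·1 + 19·1 + 3·-1.

27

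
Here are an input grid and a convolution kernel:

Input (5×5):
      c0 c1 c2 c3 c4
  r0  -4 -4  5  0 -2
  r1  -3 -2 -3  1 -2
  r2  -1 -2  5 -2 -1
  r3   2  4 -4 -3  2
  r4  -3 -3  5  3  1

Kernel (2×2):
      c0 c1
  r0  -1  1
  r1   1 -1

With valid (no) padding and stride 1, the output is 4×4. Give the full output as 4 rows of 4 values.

-1 10 -9 1
2 -8 11 -4
-3 15 -8 -4
2 -16 3 7

Output[0,0]: The receptive field on the input at this output position is [-4 -4 / -3 -2]. Elementwise product with the kernel and sum: -4·-1 + -4·1 + -3·1 + -2·-1.
Output[0,1]: The receptive field on the input at this output position is [-4 5 / -2 -3]. Elementwise product with the kernel and sum: -4·-1 + 5·1 + -2·1 + -3·-1.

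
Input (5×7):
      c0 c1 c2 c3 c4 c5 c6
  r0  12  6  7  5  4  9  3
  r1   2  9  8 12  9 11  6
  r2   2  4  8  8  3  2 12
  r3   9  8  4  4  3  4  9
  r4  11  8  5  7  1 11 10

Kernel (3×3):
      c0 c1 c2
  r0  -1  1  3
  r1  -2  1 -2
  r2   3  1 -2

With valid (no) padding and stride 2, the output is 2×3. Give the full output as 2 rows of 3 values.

-2 14 -18
39 19 9

Output[0,0]: The receptive field on the input at this output position is [12 6 7 / 2 9 8 / 2 4 8]. Elementwise product with the kernel and sum: 12·-1 + 6·1 + 7·3 + 2·-2 + 9·1 + 8·-2 + 2·3 + 4·1 + 8·-2.
Output[0,1]: The receptive field on the input at this output position is [7 5 4 / 8 12 9 / 8 8 3]. Elementwise product with the kernel and sum: 7·-1 + 5·1 + 4·3 + 8·-2 + 12·1 + 9·-2 + 8·3 + 8·1 + 3·-2.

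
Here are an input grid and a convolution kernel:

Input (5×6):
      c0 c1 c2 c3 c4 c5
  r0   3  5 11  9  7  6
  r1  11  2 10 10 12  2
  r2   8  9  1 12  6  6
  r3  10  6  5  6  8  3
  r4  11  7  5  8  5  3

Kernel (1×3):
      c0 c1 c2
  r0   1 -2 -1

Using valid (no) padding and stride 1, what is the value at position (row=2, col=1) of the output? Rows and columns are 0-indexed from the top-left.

The receptive field on the input at this output position is [9 1 12]. Elementwise product with the kernel and sum: 9·1 + 1·-2 + 12·-1.

-5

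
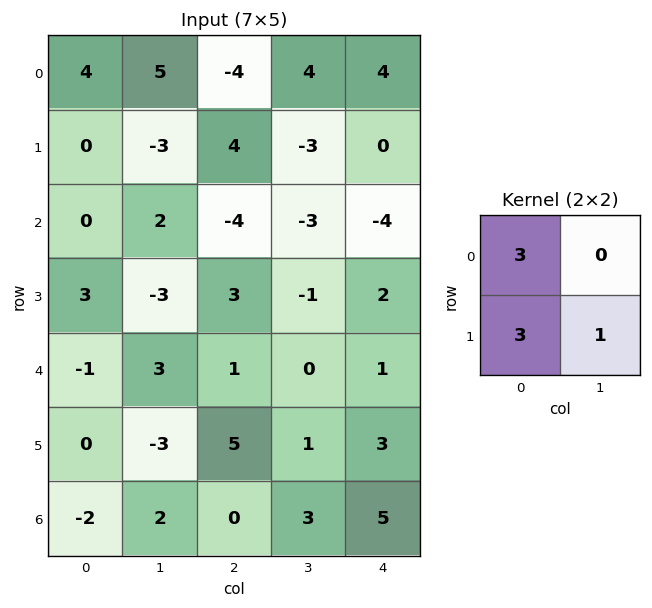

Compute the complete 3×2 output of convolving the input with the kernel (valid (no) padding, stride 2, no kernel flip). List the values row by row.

9 -3
6 -4
-6 19

Output[0,0]: The receptive field on the input at this output position is [4 5 / 0 -3]. Elementwise product with the kernel and sum: 4·3 + 0·3 + -3·1.
Output[0,1]: The receptive field on the input at this output position is [-4 4 / 4 -3]. Elementwise product with the kernel and sum: -4·3 + 4·3 + -3·1.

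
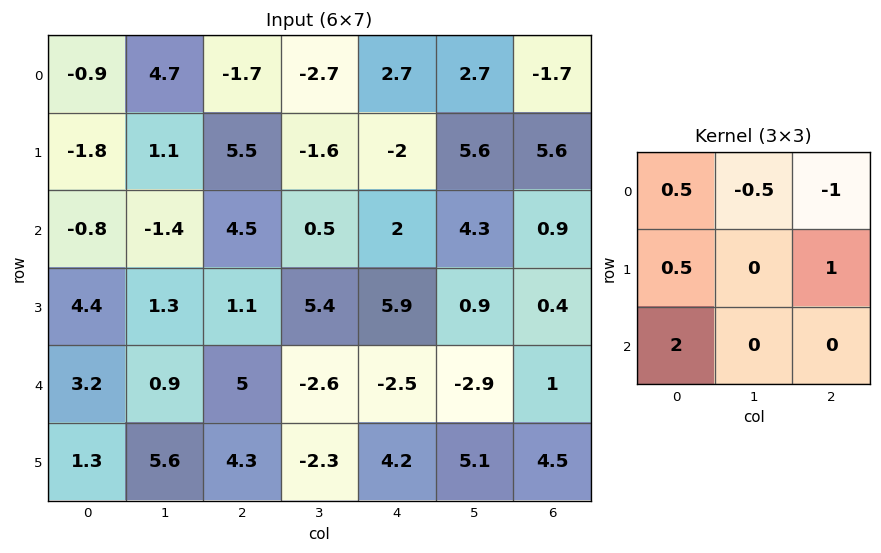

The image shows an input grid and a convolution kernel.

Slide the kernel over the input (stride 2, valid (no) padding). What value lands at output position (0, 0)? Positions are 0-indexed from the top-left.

The receptive field on the input at this output position is [-0.9 4.7 -1.7 / -1.8 1.1 5.5 / -0.8 -1.4 4.5]. Elementwise product with the kernel and sum: -0.9·0.5 + 4.7·-0.5 + -1.7·-1 + -1.8·0.5 + 5.5·1 + -0.8·2.

1.9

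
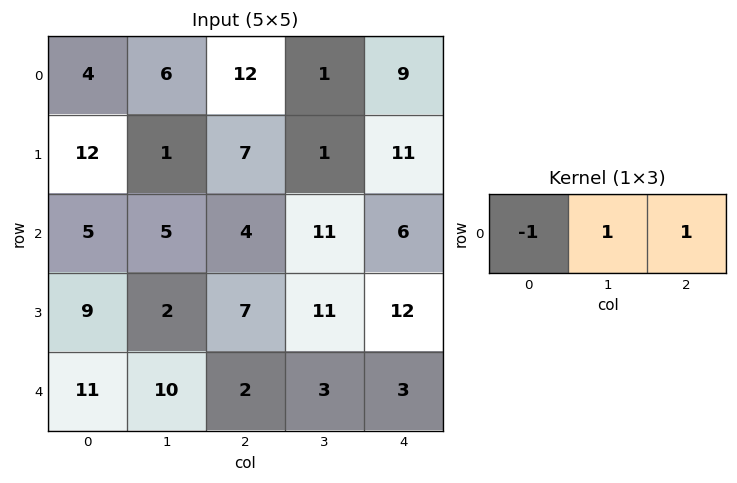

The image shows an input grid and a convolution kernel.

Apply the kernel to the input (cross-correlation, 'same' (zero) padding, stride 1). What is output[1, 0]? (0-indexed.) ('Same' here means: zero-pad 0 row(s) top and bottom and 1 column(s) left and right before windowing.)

13

The receptive field on the zero-padded input at this output position is [0 12 1]. Elementwise product with the kernel and sum: 0·-1 + 12·1 + 1·1.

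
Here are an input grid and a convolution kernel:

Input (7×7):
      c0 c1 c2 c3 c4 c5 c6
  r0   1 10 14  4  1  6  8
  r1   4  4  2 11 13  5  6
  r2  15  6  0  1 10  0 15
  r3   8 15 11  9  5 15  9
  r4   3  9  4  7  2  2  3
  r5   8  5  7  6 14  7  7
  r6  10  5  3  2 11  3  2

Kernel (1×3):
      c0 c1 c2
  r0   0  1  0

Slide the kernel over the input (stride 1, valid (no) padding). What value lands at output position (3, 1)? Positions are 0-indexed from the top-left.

The receptive field on the input at this output position is [15 11 9]. Elementwise product with the kernel and sum: 11·1.

11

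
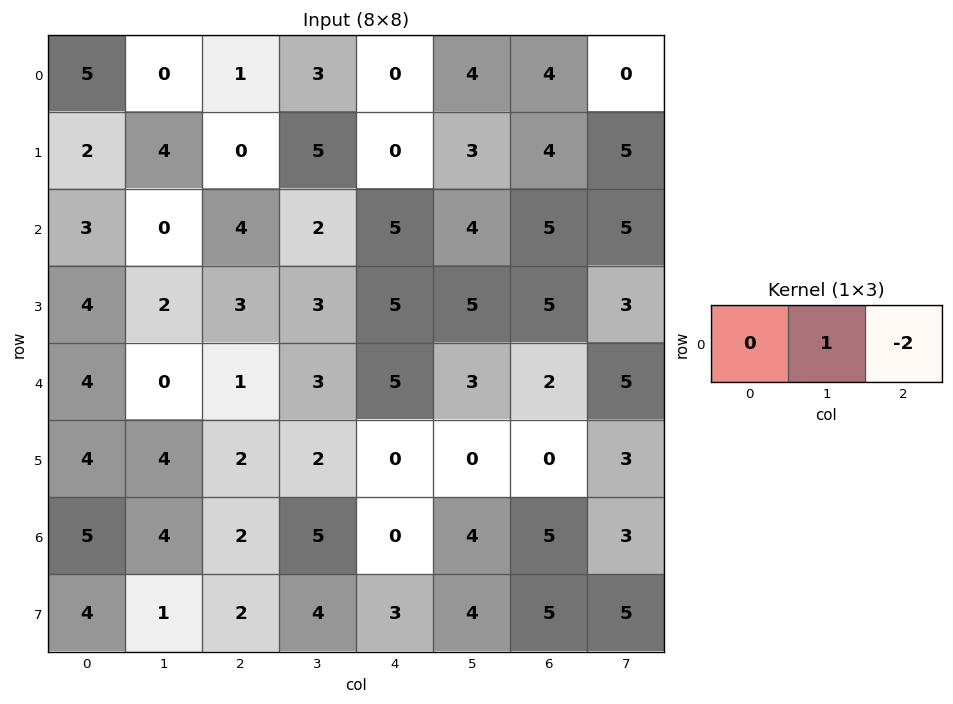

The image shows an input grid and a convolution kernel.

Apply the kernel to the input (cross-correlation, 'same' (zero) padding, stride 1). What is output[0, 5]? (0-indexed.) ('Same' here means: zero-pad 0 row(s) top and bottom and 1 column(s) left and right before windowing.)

The receptive field on the zero-padded input at this output position is [0 4 4]. Elementwise product with the kernel and sum: 4·1 + 4·-2.

-4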